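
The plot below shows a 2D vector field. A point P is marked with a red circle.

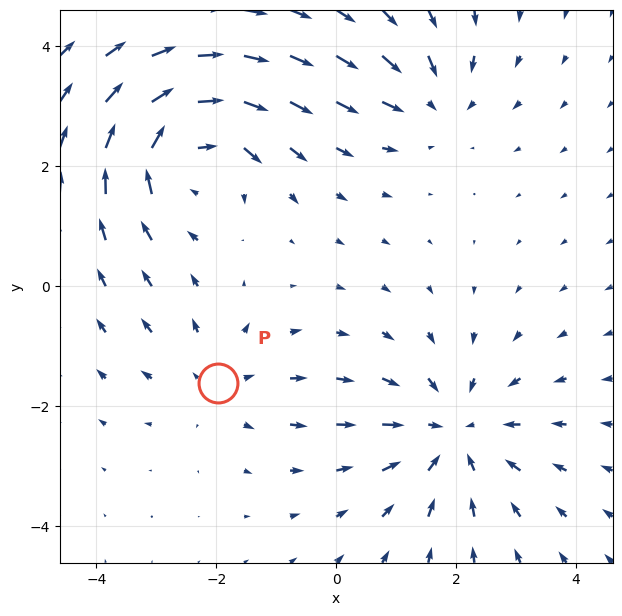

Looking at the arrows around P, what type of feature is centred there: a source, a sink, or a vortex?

At P (-2.0, -1.6) the arrows spread outward. Divergence about +2, curl ≈0 — positive divergence with near-zero curl is a source.

source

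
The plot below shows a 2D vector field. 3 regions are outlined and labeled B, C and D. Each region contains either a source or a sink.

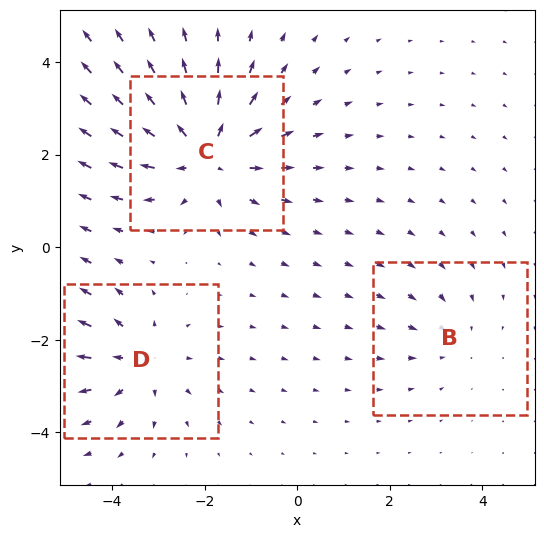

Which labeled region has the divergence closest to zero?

Divergence at each region's feature centre — B: about -2, C: about +4, D: about +3. Region B is closest to zero.

B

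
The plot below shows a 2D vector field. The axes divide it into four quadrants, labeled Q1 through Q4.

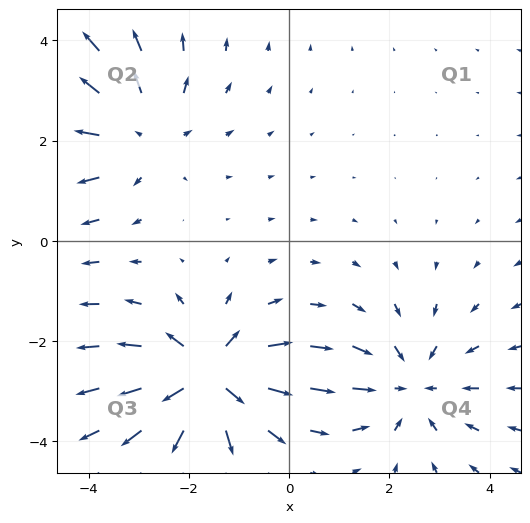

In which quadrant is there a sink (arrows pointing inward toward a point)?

The sink sits at approximately (2.4, -2.9), which lies in quadrant Q4. The divergence there is about -3, negative as expected for a sink.

Q4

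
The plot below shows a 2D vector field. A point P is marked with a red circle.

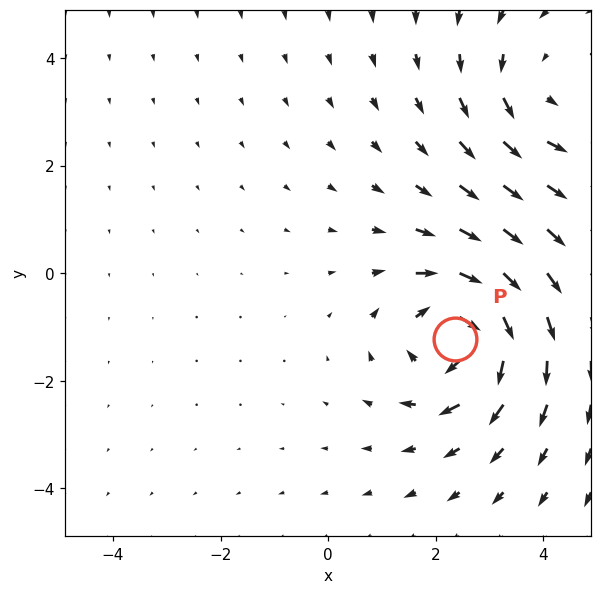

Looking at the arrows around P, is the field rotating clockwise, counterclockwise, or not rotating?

Near P at (2.4, -1.2) the arrows circulate clockwise. The curl (z-component) there is about -5; negative curl means clockwise rotation.

clockwise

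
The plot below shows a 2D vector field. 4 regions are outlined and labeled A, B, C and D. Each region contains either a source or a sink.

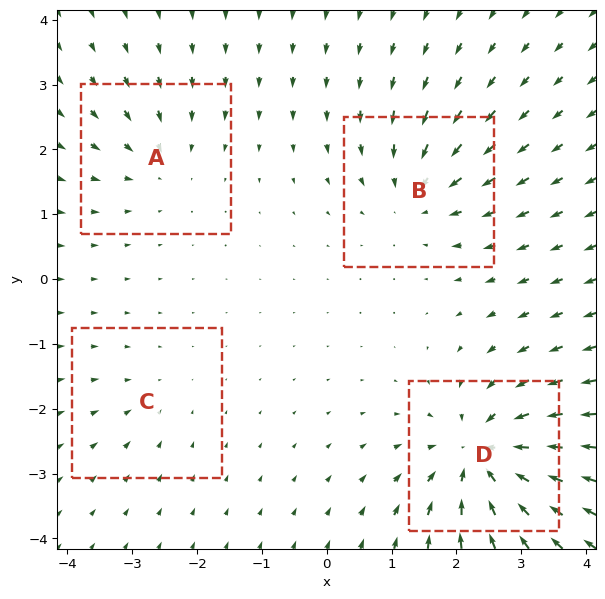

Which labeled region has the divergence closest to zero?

C

Divergence at each region's feature centre — A: about -4, B: about -5, C: about -2, D: about -8. Region C is closest to zero.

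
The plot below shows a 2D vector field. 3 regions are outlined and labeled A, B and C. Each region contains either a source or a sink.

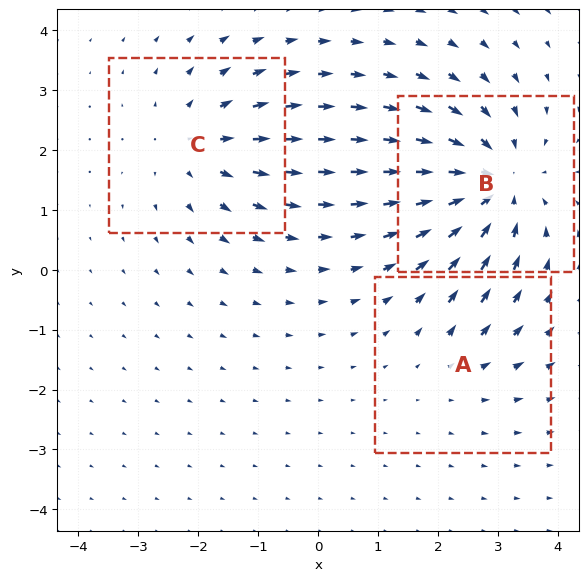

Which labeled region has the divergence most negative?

B

Divergence at each region's feature centre — A: about +2, B: about -4, C: about +3. Region B is most negative.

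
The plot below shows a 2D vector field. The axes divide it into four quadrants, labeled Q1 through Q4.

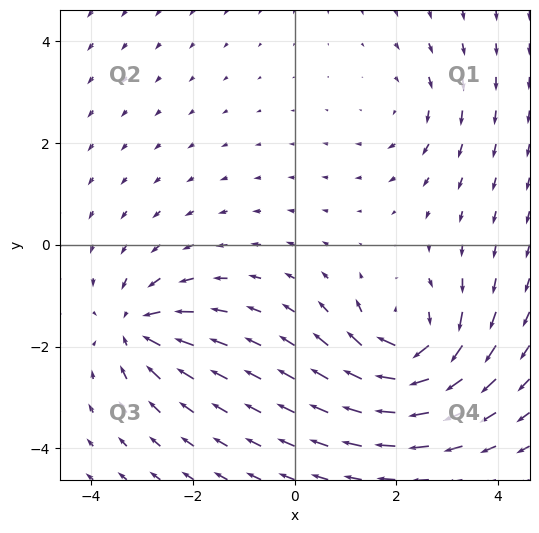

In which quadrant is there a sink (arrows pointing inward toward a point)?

The sink sits at approximately (-3.1, -1.6), which lies in quadrant Q3. The divergence there is about -4, negative as expected for a sink.

Q3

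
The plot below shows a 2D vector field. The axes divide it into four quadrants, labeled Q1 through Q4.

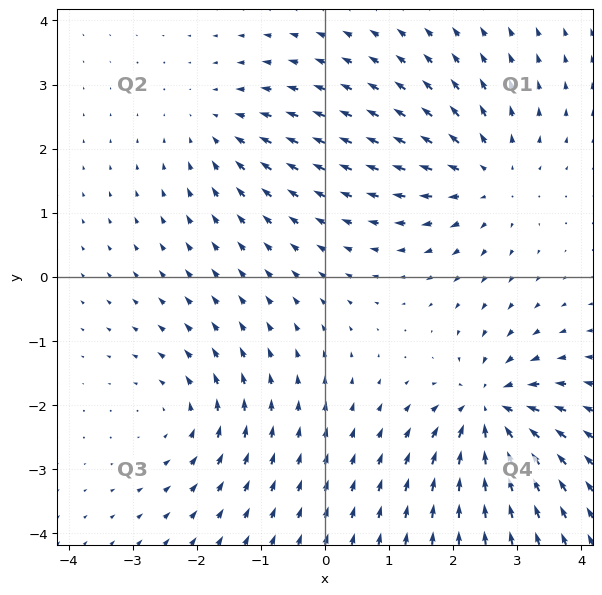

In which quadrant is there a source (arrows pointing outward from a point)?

Q1

The source sits at approximately (2.5, 1.5), which lies in quadrant Q1. The divergence there is about +4, positive as expected for a source.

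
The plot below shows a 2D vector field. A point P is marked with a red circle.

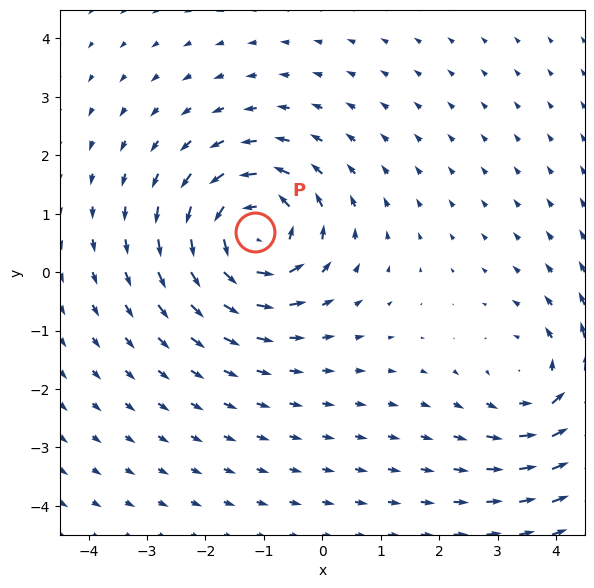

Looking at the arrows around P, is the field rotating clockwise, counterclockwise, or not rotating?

counterclockwise

Near P at (-1.1, 0.7) the arrows circulate counterclockwise. The curl (z-component) there is about +6; positive curl means counterclockwise rotation.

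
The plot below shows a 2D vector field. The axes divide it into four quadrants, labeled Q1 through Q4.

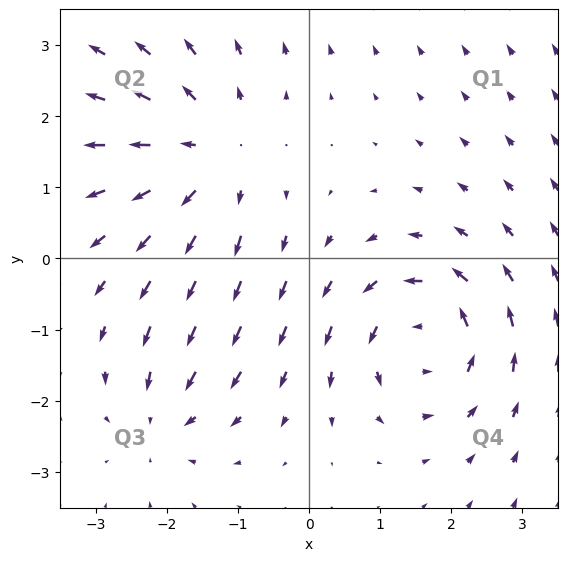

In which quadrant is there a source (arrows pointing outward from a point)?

Q2

The source sits at approximately (-1.4, 1.5), which lies in quadrant Q2. The divergence there is about +4, positive as expected for a source.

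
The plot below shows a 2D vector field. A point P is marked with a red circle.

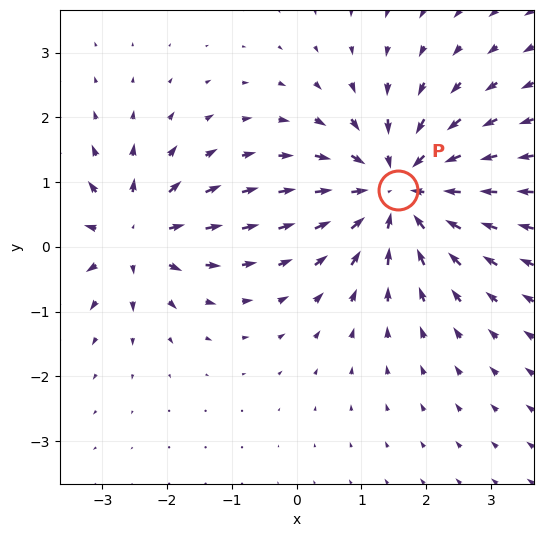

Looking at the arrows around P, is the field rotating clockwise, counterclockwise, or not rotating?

not rotating

Near P at (1.6, 0.9) the arrows show no circulation. The curl there is ≈0.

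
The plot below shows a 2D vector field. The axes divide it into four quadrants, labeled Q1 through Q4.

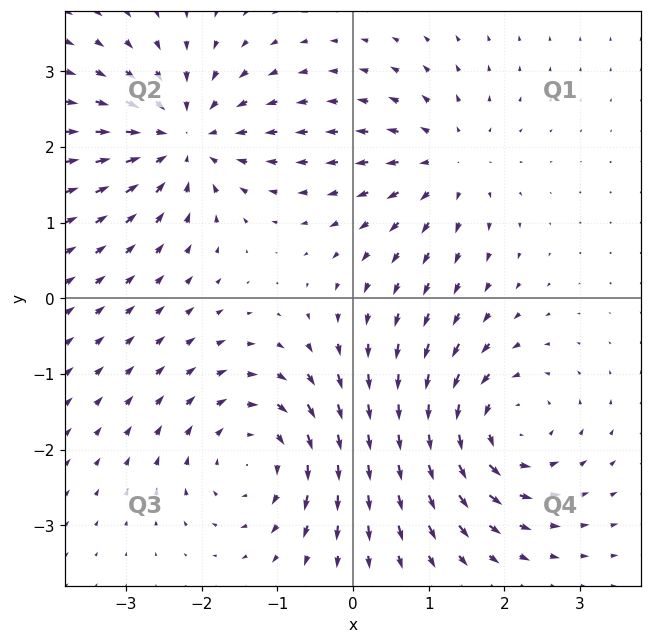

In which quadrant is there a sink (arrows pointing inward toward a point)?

The sink sits at approximately (-2.2, 2.1), which lies in quadrant Q2. The divergence there is about -5, negative as expected for a sink.

Q2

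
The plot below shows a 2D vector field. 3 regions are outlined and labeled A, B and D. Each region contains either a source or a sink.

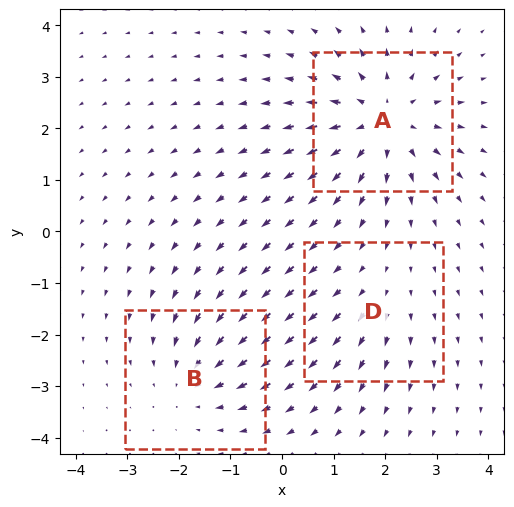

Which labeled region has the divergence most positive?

Divergence at each region's feature centre — A: about +4, B: about -3, D: about +2. Region A is most positive.

A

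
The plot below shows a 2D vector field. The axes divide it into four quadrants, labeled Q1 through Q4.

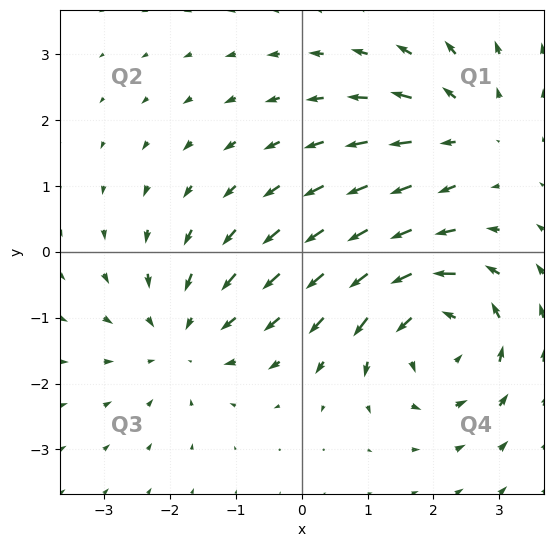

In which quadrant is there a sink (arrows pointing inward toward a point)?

The sink sits at approximately (-1.8, -1.3), which lies in quadrant Q3. The divergence there is about -3, negative as expected for a sink.

Q3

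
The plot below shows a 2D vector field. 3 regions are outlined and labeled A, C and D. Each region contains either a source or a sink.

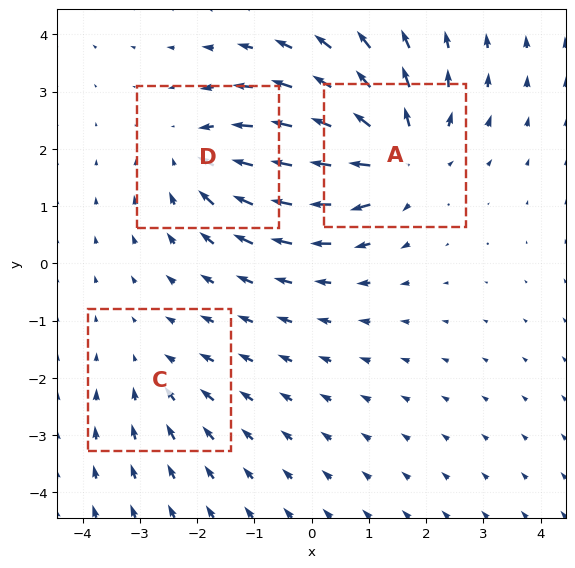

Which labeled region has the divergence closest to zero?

C

Divergence at each region's feature centre — A: about +4, C: about -2, D: about -3. Region C is closest to zero.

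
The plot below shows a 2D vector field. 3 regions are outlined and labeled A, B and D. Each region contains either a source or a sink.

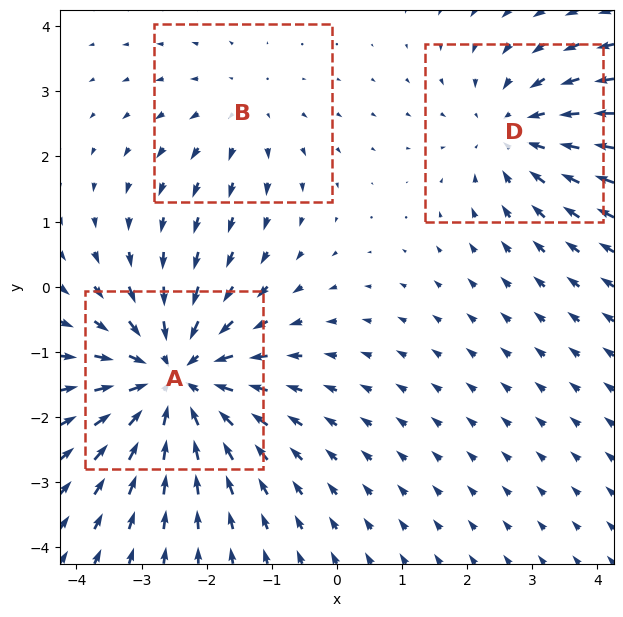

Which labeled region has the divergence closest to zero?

Divergence at each region's feature centre — A: about -5, B: about +2, D: about -3. Region B is closest to zero.

B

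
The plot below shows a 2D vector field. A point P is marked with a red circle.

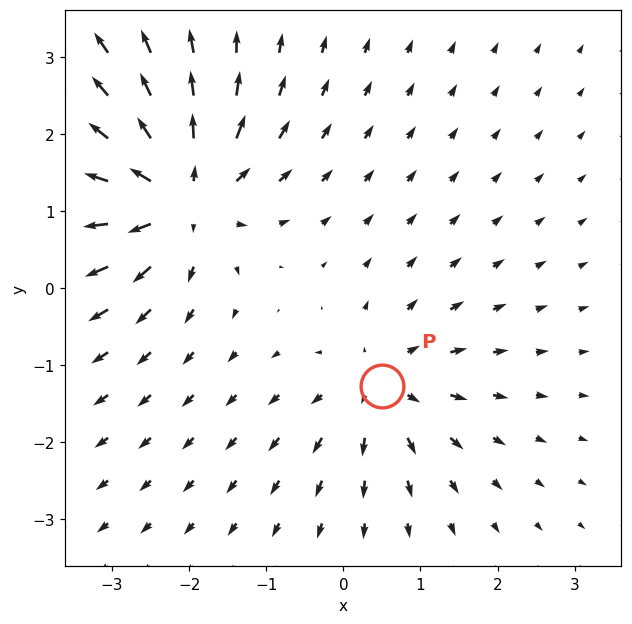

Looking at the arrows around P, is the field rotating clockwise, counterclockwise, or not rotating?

Near P at (0.5, -1.3) the arrows show no circulation. The curl there is ≈0.

not rotating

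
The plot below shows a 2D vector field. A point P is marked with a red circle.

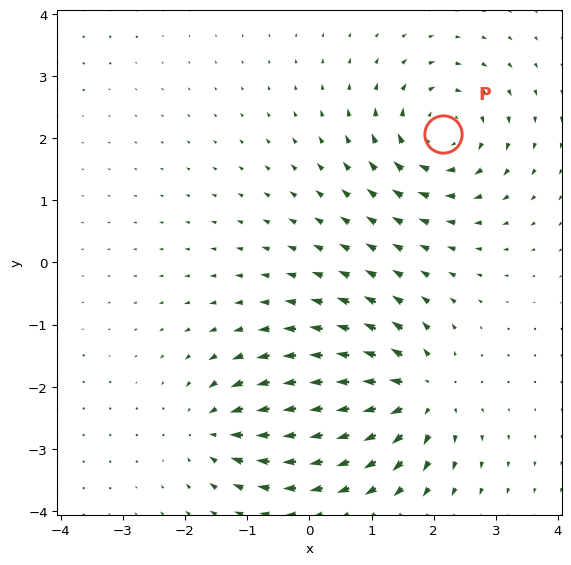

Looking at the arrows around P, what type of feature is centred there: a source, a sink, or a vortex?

vortex

At P (2.1, 2.1) the arrows circulate clockwise. Divergence ≈0, curl about -6 — near-zero divergence with nonzero curl is a vortex.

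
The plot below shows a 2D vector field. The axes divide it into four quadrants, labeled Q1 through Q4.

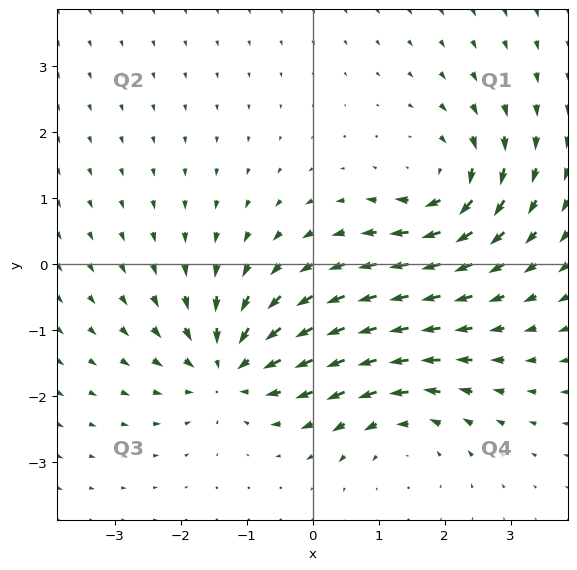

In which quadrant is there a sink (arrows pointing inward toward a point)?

The sink sits at approximately (-1.3, -1.6), which lies in quadrant Q3. The divergence there is about -4, negative as expected for a sink.

Q3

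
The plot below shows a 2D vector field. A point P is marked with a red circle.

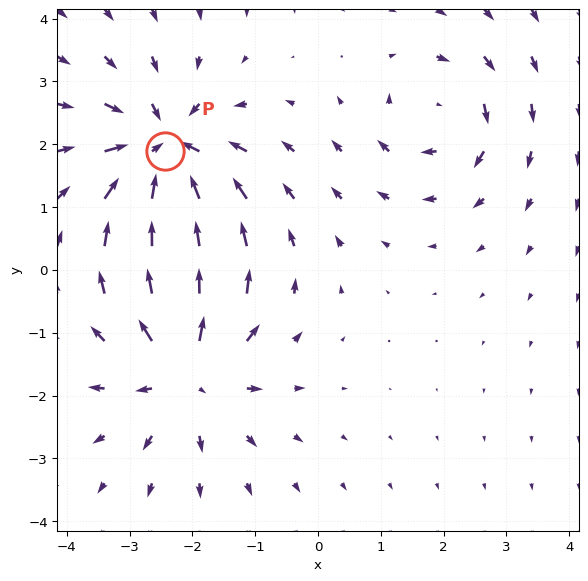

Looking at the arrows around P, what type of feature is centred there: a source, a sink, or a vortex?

sink

At P (-2.4, 1.9) the arrows converge inward. Divergence about -5, curl ≈0 — negative divergence with near-zero curl is a sink.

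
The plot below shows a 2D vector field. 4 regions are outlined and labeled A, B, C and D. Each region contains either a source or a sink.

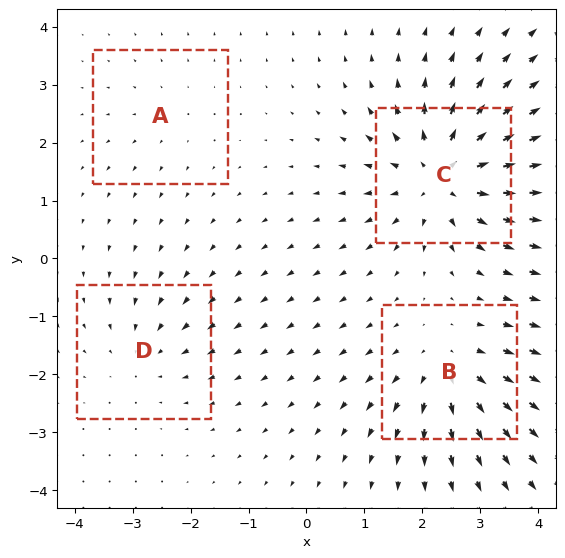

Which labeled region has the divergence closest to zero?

Divergence at each region's feature centre — A: about +2, B: about +5, C: about +8, D: about -3. Region A is closest to zero.

A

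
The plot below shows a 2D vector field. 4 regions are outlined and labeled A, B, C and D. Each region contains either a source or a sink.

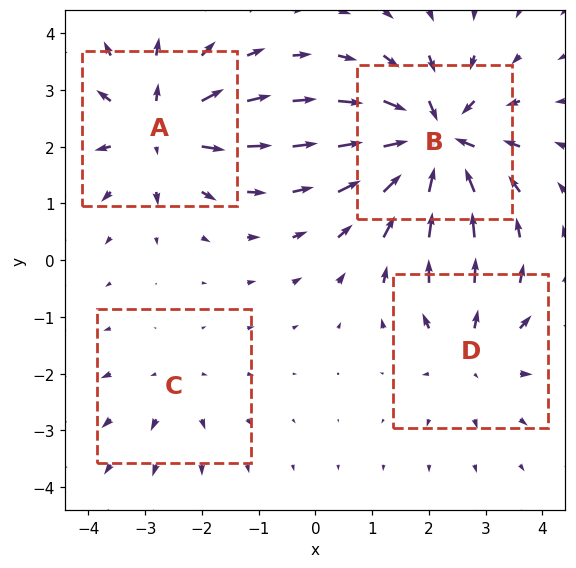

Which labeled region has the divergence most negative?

Divergence at each region's feature centre — A: about +6, B: about -8, C: about +2, D: about +4. Region B is most negative.

B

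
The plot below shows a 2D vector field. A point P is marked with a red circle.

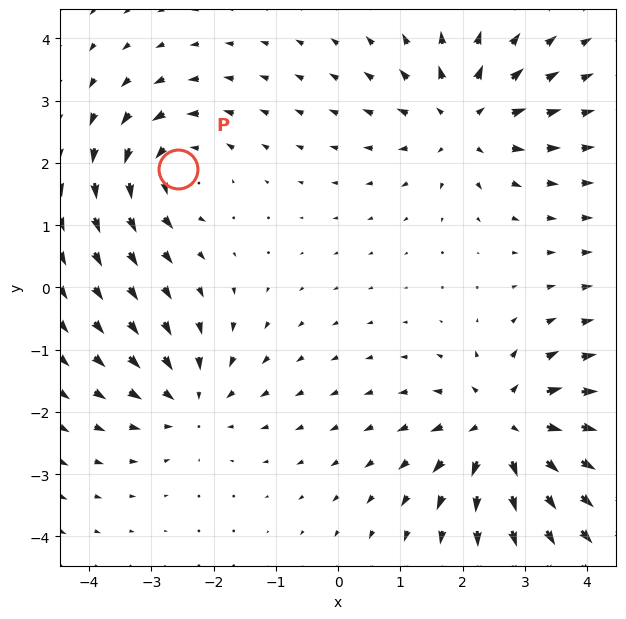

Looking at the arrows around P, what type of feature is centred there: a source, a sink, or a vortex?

vortex

At P (-2.6, 1.9) the arrows circulate counterclockwise. Divergence ≈0, curl about +4 — near-zero divergence with nonzero curl is a vortex.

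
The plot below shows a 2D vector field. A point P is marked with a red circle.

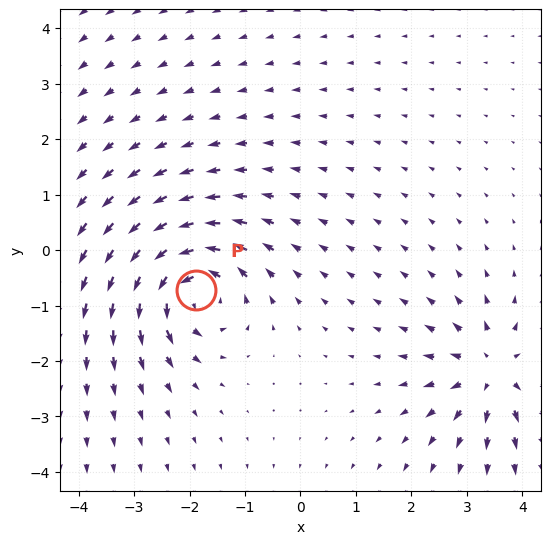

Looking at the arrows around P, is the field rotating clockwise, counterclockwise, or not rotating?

counterclockwise

Near P at (-1.9, -0.7) the arrows circulate counterclockwise. The curl (z-component) there is about +7; positive curl means counterclockwise rotation.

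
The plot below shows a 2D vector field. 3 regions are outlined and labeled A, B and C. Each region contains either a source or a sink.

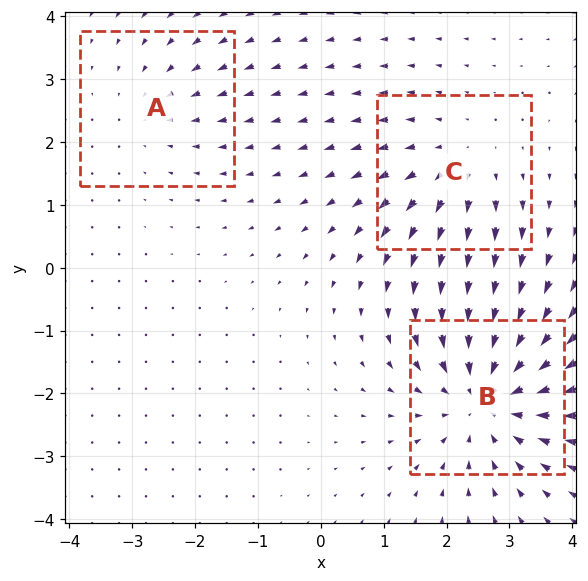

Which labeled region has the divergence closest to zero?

Divergence at each region's feature centre — A: about -2, B: about -4, C: about +3. Region A is closest to zero.

A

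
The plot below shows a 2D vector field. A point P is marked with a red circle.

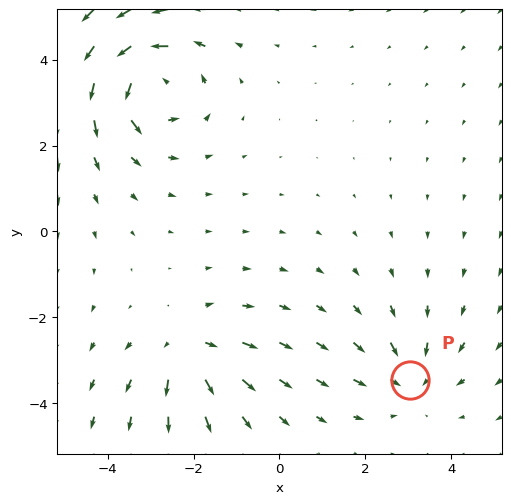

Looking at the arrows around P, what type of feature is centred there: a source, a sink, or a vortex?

sink

At P (3.1, -3.5) the arrows converge inward. Divergence about -3, curl ≈0 — negative divergence with near-zero curl is a sink.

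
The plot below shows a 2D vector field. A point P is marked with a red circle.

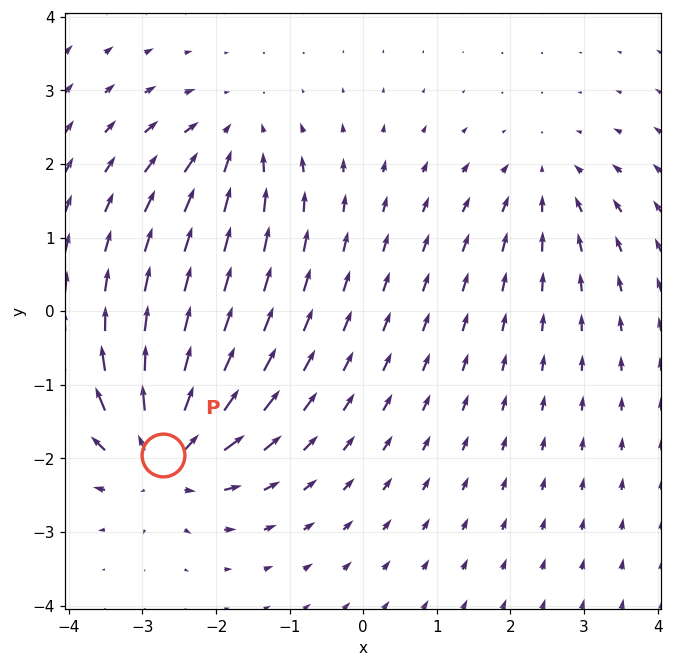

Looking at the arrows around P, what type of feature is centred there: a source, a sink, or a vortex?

source

At P (-2.7, -2.0) the arrows spread outward. Divergence about +7, curl ≈0 — positive divergence with near-zero curl is a source.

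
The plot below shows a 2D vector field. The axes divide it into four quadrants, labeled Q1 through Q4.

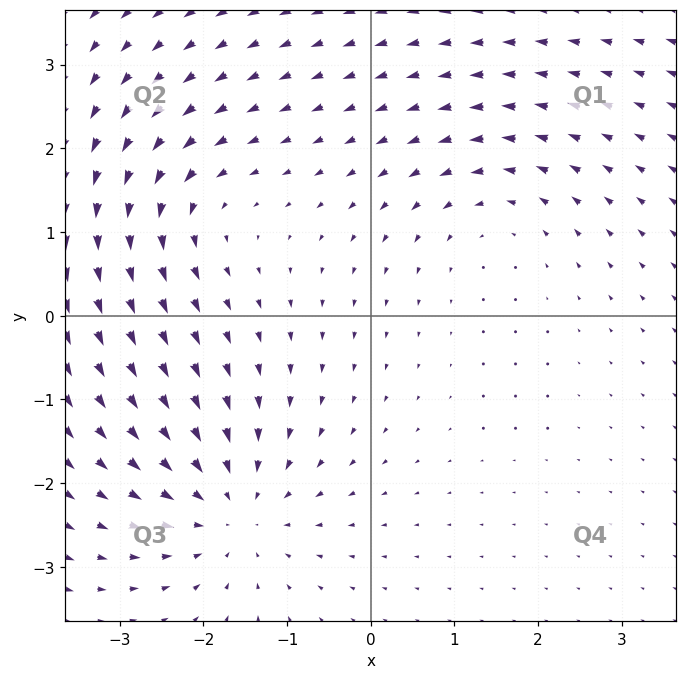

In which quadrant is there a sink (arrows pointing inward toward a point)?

Q3

The sink sits at approximately (-1.7, -2.3), which lies in quadrant Q3. The divergence there is about -5, negative as expected for a sink.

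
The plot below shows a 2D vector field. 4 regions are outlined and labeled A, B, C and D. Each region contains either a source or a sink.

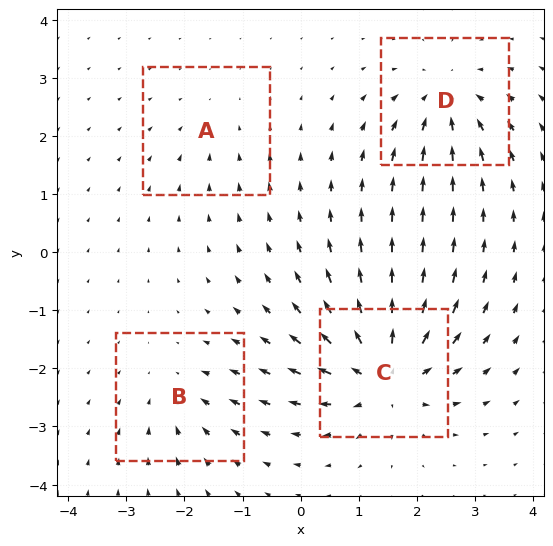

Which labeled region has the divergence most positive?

Divergence at each region's feature centre — A: about -2, B: about -4, C: about +8, D: about -6. Region C is most positive.

C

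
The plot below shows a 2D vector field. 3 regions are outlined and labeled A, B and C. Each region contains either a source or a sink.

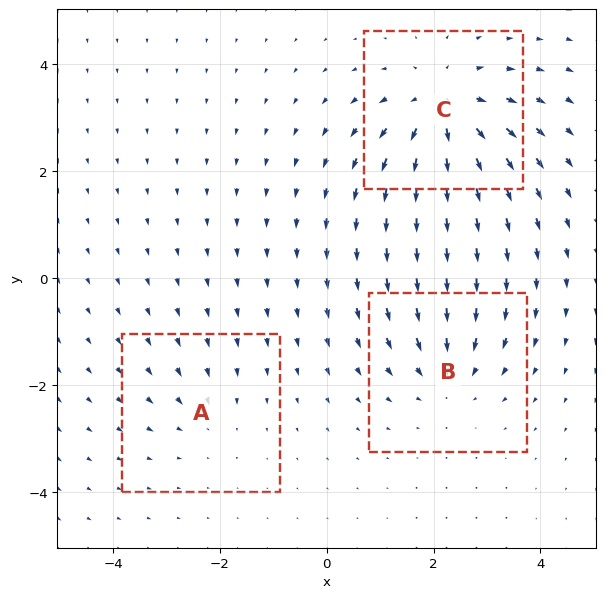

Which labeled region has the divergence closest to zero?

A

Divergence at each region's feature centre — A: about -2, B: about -3, C: about +5. Region A is closest to zero.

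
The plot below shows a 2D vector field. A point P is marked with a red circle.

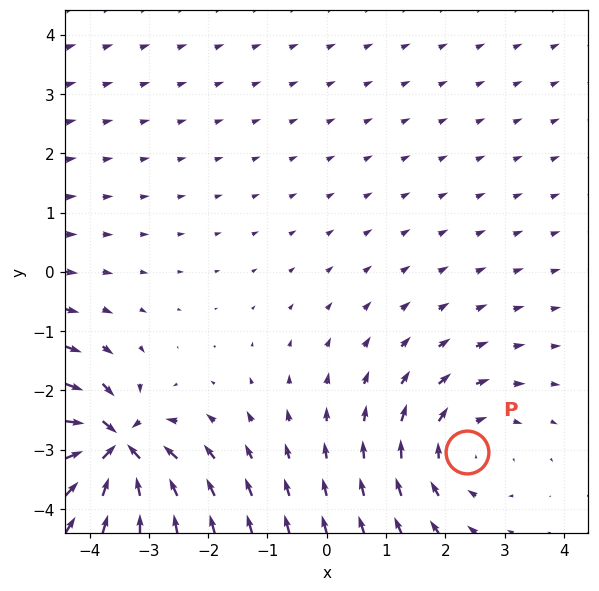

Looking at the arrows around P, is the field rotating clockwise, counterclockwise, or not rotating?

Near P at (2.4, -3.0) the arrows circulate clockwise. The curl (z-component) there is about -2; negative curl means clockwise rotation.

clockwise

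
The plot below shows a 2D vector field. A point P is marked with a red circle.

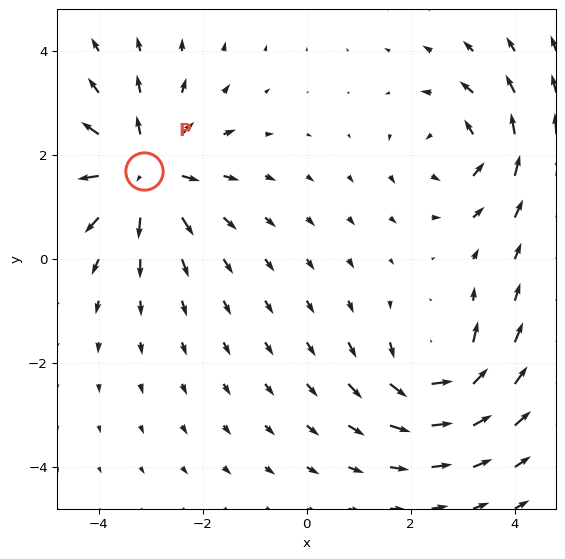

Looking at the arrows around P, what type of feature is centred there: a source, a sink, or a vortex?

At P (-3.1, 1.7) the arrows spread outward. Divergence about +5, curl ≈0 — positive divergence with near-zero curl is a source.

source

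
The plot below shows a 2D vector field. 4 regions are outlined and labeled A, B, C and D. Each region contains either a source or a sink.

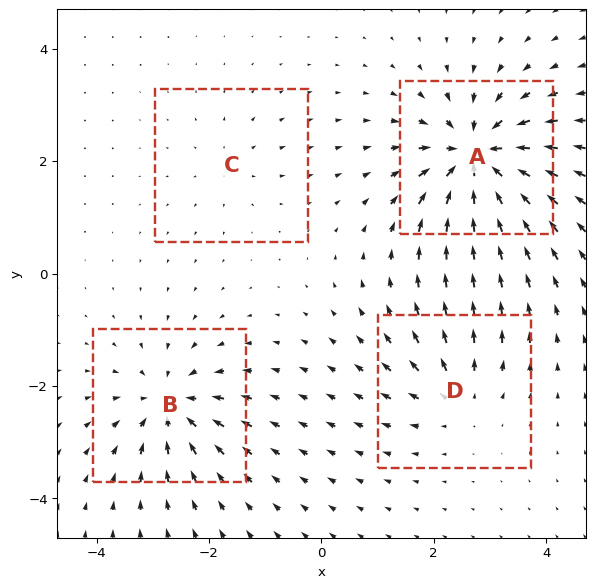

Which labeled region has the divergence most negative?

Divergence at each region's feature centre — A: about -9, B: about -6, C: about +3, D: about +4. Region A is most negative.

A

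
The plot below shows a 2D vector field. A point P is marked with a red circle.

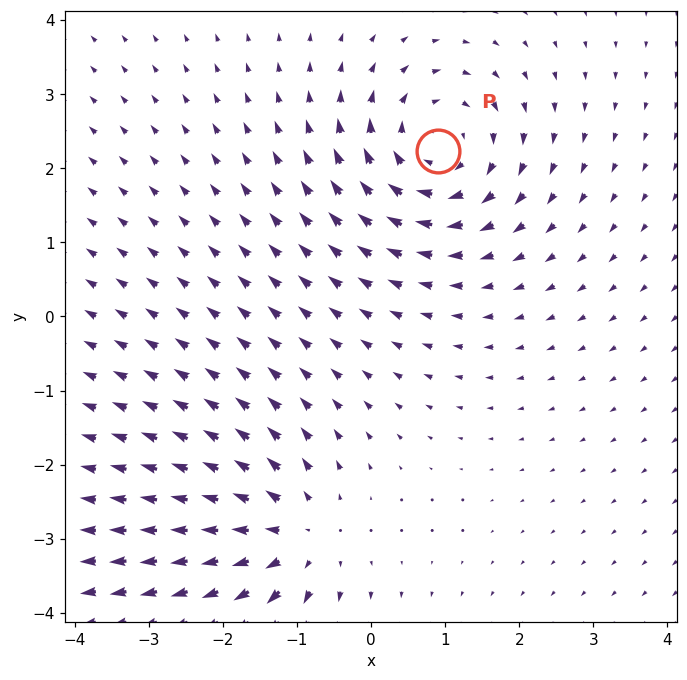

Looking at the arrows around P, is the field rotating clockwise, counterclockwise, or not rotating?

Near P at (0.9, 2.2) the arrows circulate clockwise. The curl (z-component) there is about -4; negative curl means clockwise rotation.

clockwise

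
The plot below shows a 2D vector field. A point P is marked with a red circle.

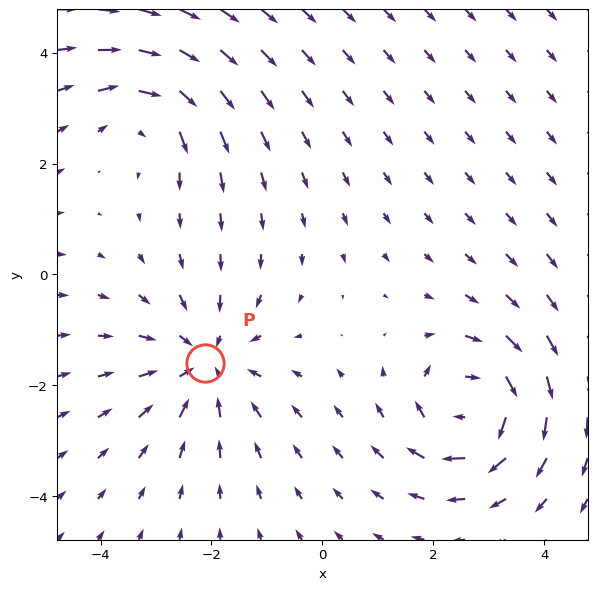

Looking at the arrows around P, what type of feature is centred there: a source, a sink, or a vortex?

sink

At P (-2.1, -1.6) the arrows converge inward. Divergence about -4, curl ≈0 — negative divergence with near-zero curl is a sink.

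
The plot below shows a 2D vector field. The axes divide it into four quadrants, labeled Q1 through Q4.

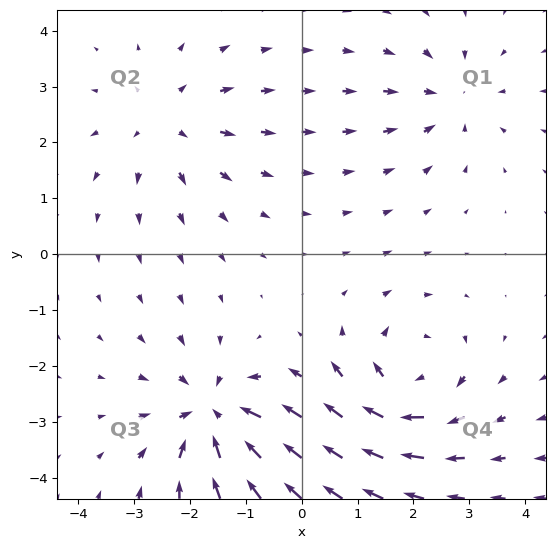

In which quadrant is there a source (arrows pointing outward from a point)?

Q2

The source sits at approximately (-2.4, 2.4), which lies in quadrant Q2. The divergence there is about +3, positive as expected for a source.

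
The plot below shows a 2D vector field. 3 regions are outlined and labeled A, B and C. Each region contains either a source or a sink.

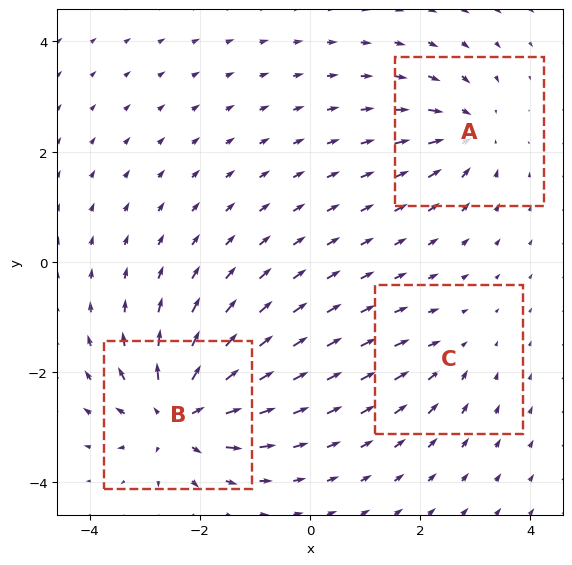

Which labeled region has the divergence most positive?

Divergence at each region's feature centre — A: about -4, B: about +6, C: about -2. Region B is most positive.

B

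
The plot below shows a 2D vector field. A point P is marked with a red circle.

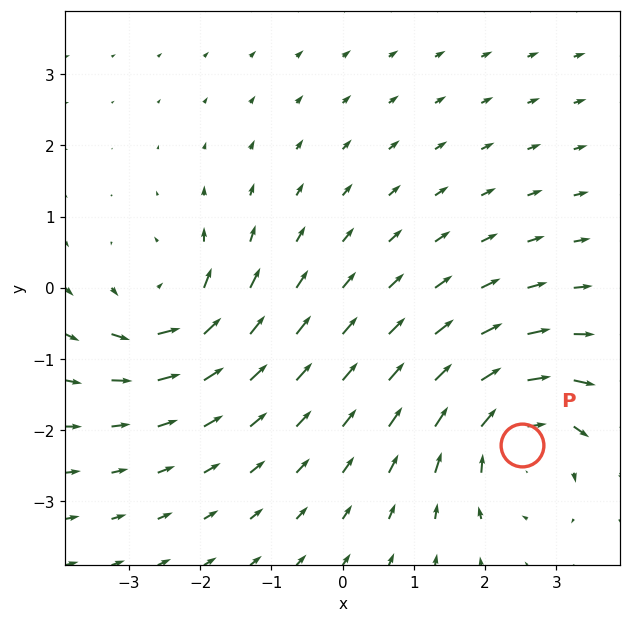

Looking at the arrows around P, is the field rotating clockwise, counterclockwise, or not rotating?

Near P at (2.5, -2.2) the arrows circulate clockwise. The curl (z-component) there is about -5; negative curl means clockwise rotation.

clockwise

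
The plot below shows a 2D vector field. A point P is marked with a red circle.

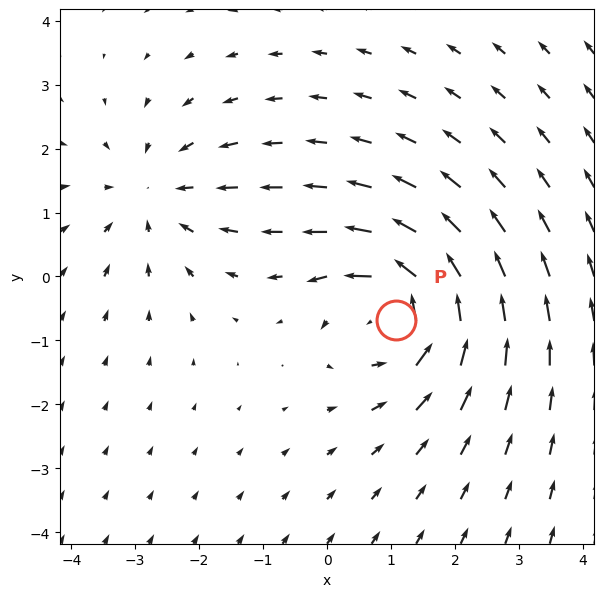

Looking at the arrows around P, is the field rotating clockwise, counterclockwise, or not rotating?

Near P at (1.1, -0.7) the arrows circulate counterclockwise. The curl (z-component) there is about +4; positive curl means counterclockwise rotation.

counterclockwise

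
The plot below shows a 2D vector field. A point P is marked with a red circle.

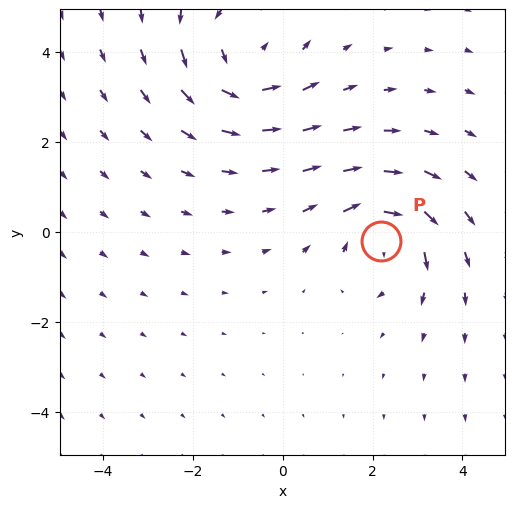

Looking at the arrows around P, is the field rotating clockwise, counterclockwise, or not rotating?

clockwise

Near P at (2.2, -0.2) the arrows circulate clockwise. The curl (z-component) there is about -4; negative curl means clockwise rotation.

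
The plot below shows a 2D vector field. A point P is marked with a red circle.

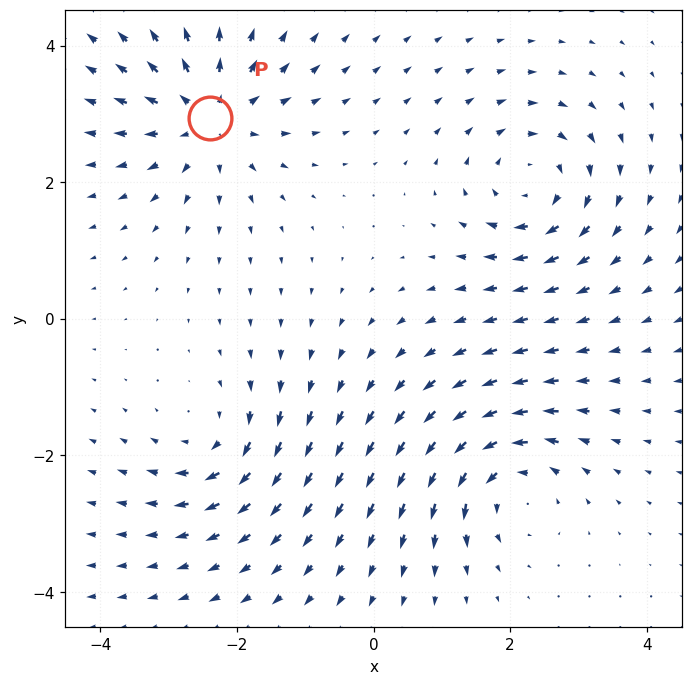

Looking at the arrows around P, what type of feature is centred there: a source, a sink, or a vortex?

source

At P (-2.4, 2.9) the arrows spread outward. Divergence about +5, curl ≈0 — positive divergence with near-zero curl is a source.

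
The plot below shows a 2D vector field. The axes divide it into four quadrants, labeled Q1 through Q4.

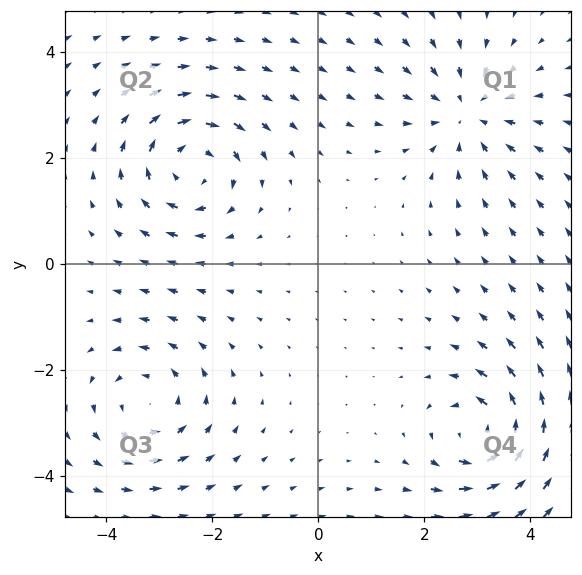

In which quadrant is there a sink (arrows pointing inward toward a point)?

Q1

The sink sits at approximately (2.8, 2.8), which lies in quadrant Q1. The divergence there is about -3, negative as expected for a sink.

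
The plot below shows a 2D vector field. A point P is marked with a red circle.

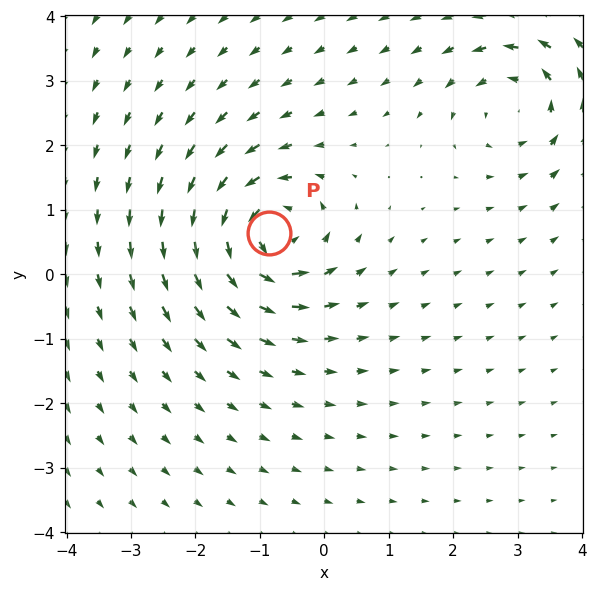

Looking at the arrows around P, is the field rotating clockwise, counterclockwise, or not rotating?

counterclockwise

Near P at (-0.9, 0.6) the arrows circulate counterclockwise. The curl (z-component) there is about +7; positive curl means counterclockwise rotation.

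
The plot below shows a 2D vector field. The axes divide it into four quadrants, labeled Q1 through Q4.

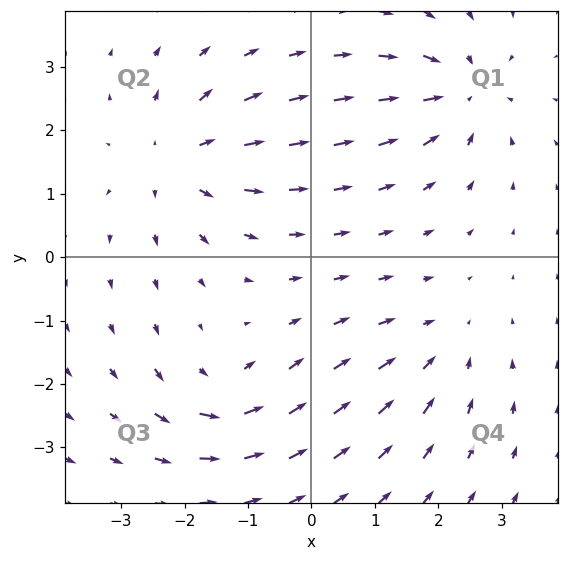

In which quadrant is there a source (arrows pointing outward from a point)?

Q2

The source sits at approximately (-2.1, 1.5), which lies in quadrant Q2. The divergence there is about +5, positive as expected for a source.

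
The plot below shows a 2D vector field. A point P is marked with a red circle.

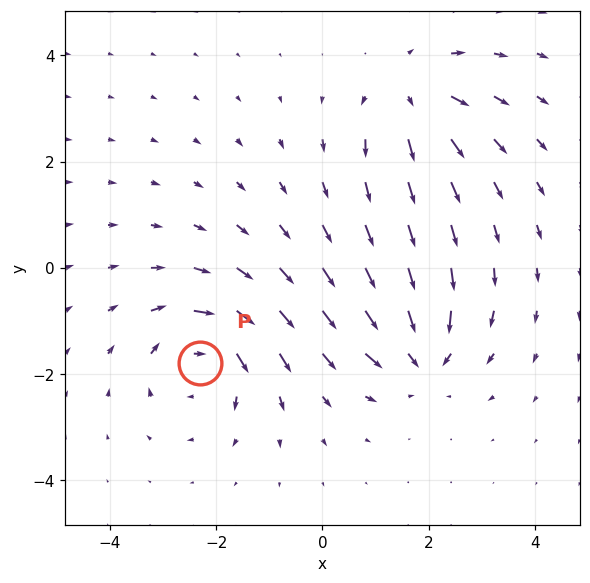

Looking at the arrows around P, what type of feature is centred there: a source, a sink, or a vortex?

At P (-2.3, -1.8) the arrows circulate clockwise. Divergence ≈0, curl about -4 — near-zero divergence with nonzero curl is a vortex.

vortex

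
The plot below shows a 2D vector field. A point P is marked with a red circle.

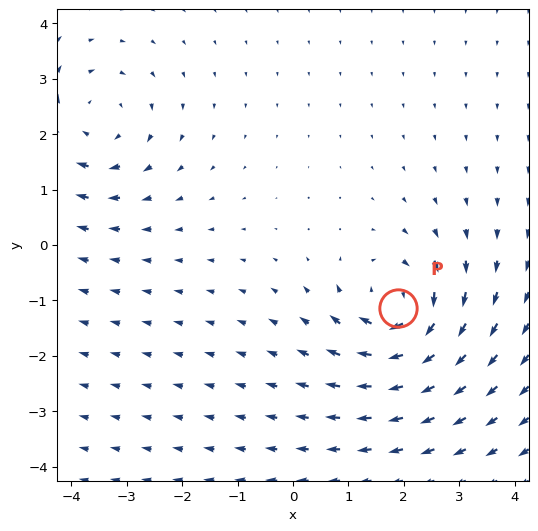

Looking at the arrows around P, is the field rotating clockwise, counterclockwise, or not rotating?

clockwise

Near P at (1.9, -1.1) the arrows circulate clockwise. The curl (z-component) there is about -6; negative curl means clockwise rotation.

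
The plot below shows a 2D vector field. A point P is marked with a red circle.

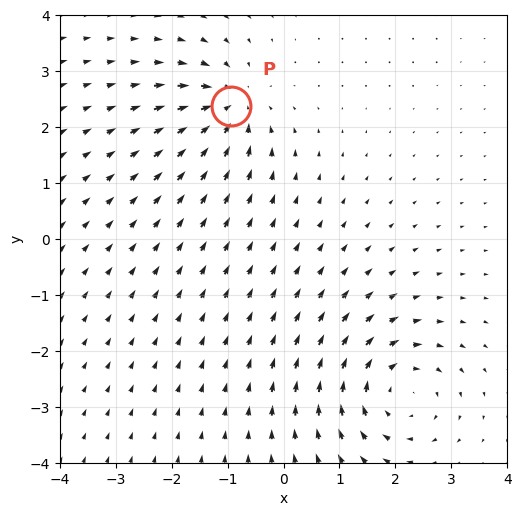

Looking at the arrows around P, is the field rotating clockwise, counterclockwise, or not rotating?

Near P at (-0.9, 2.4) the arrows show no circulation. The curl there is ≈0.

not rotating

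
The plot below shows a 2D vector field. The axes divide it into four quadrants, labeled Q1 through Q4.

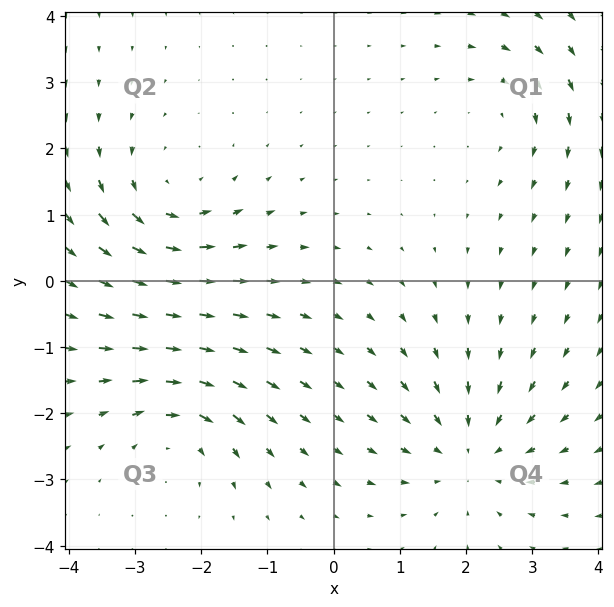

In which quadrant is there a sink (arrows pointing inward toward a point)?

Q4

The sink sits at approximately (2.1, -2.6), which lies in quadrant Q4. The divergence there is about -4, negative as expected for a sink.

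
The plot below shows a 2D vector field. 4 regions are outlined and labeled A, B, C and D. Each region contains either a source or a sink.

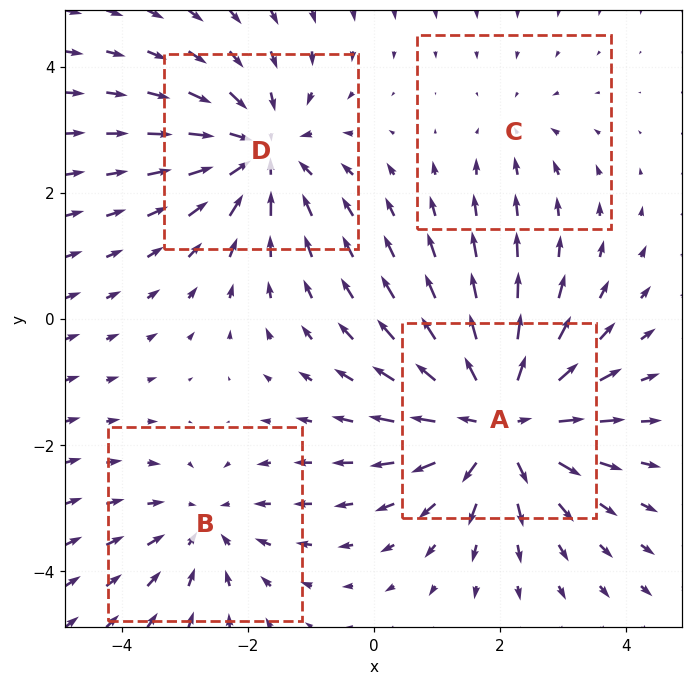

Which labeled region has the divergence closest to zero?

Divergence at each region's feature centre — A: about +6, B: about -3, C: about -2, D: about -4. Region C is closest to zero.

C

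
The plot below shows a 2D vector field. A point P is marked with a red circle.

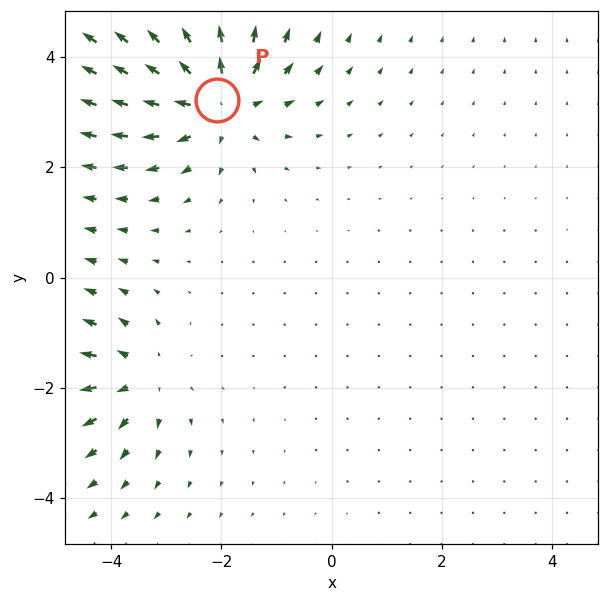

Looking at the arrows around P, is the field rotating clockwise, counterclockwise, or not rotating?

not rotating

Near P at (-2.1, 3.2) the arrows show no circulation. The curl there is ≈0.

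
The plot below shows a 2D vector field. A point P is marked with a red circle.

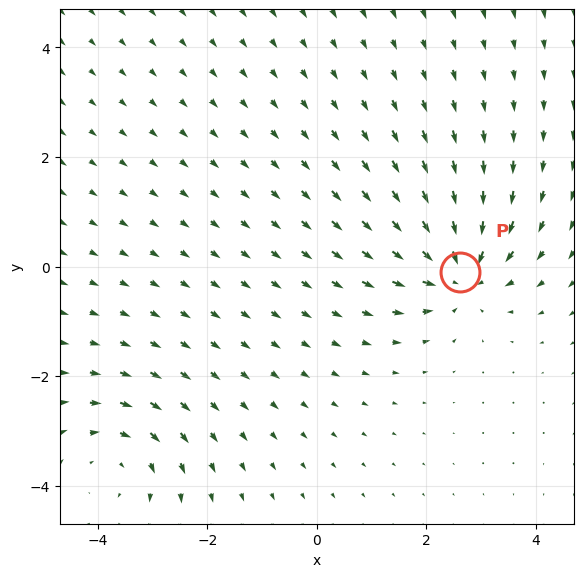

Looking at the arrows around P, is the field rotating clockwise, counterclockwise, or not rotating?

Near P at (2.6, -0.1) the arrows show no circulation. The curl there is ≈0.

not rotating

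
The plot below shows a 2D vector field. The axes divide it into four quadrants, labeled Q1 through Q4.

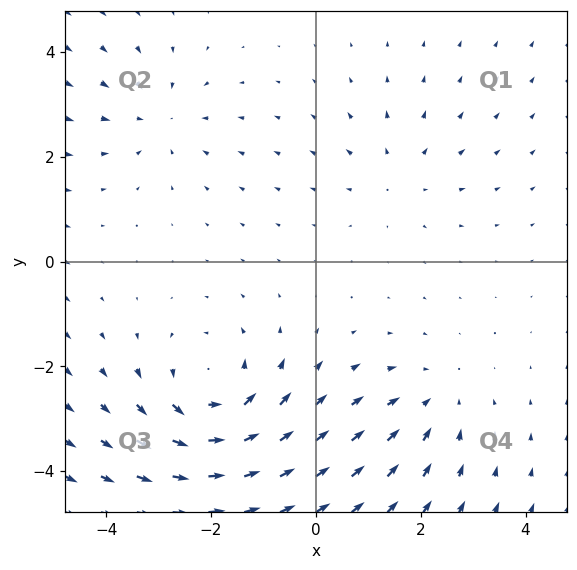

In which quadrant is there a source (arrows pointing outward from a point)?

The source sits at approximately (1.6, 1.6), which lies in quadrant Q1. The divergence there is about +2, positive as expected for a source.

Q1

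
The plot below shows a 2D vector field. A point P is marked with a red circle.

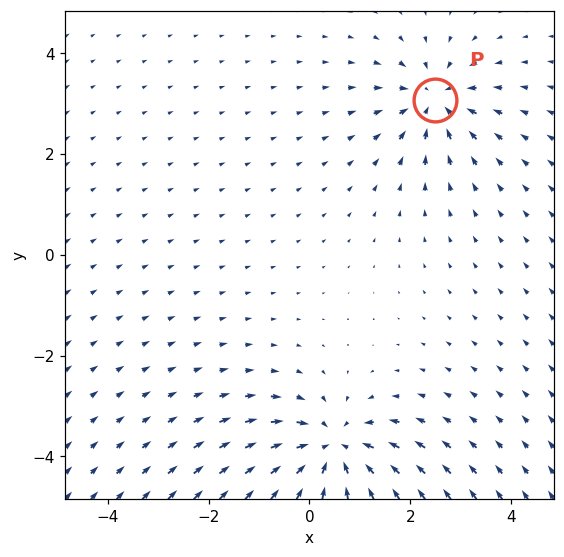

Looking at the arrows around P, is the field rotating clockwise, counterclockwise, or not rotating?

not rotating

Near P at (2.5, 3.1) the arrows show no circulation. The curl there is ≈0.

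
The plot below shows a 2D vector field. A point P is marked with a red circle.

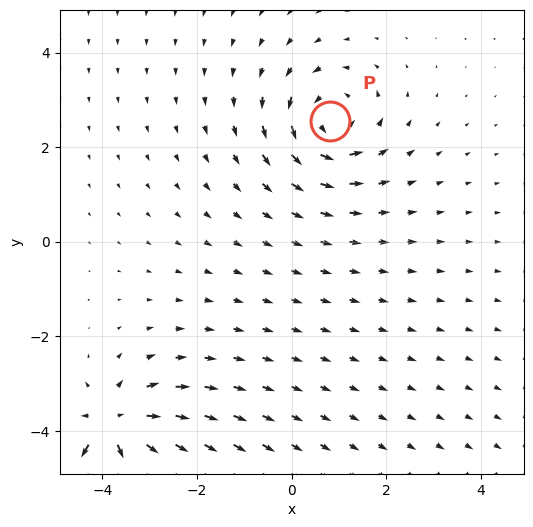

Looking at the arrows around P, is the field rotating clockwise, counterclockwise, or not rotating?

counterclockwise

Near P at (0.8, 2.6) the arrows circulate counterclockwise. The curl (z-component) there is about +4; positive curl means counterclockwise rotation.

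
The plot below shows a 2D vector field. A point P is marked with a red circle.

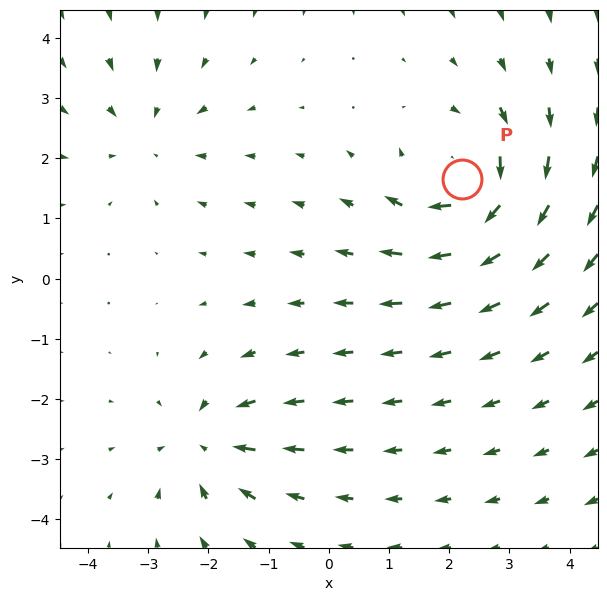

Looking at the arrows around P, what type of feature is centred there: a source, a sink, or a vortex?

At P (2.2, 1.7) the arrows circulate clockwise. Divergence ≈0, curl about -4 — near-zero divergence with nonzero curl is a vortex.

vortex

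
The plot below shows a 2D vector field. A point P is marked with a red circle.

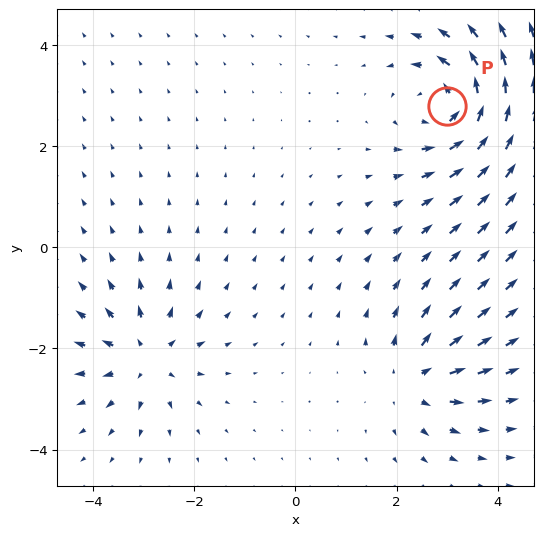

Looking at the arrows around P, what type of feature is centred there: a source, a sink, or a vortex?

At P (3.0, 2.8) the arrows circulate counterclockwise. Divergence ≈0, curl about +5 — near-zero divergence with nonzero curl is a vortex.

vortex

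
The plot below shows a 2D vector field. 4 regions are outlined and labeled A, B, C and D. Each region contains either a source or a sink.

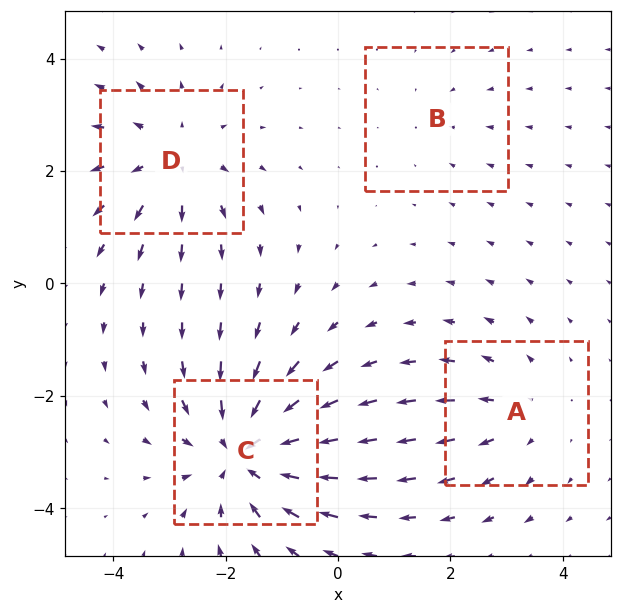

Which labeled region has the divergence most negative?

Divergence at each region's feature centre — A: about +3, B: about -2, C: about -6, D: about +4. Region C is most negative.

C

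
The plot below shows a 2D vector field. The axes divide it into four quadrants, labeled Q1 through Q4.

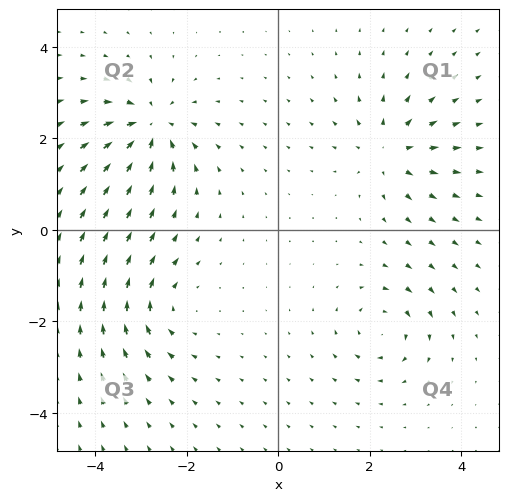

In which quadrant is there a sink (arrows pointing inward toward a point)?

Q2

The sink sits at approximately (-2.8, 2.2), which lies in quadrant Q2. The divergence there is about -6, negative as expected for a sink.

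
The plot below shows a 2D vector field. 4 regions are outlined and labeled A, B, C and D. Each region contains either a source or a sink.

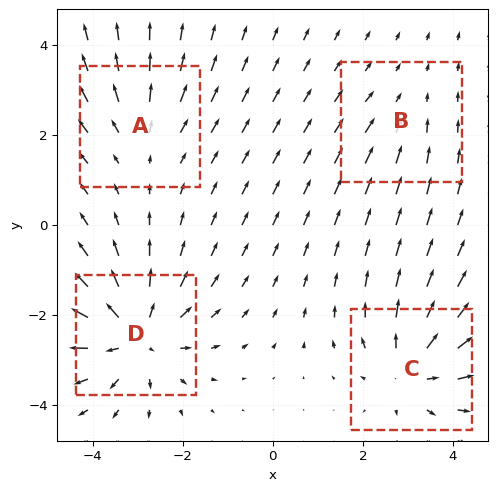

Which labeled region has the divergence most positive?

D

Divergence at each region's feature centre — A: about +3, B: about -2, C: about +5, D: about +6. Region D is most positive.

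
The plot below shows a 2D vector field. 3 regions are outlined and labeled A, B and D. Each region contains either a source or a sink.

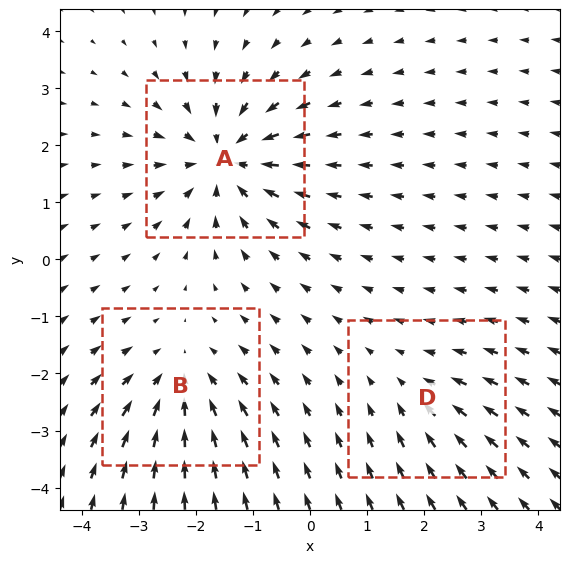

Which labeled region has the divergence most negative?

Divergence at each region's feature centre — A: about -5, B: about -3, D: about -2. Region A is most negative.

A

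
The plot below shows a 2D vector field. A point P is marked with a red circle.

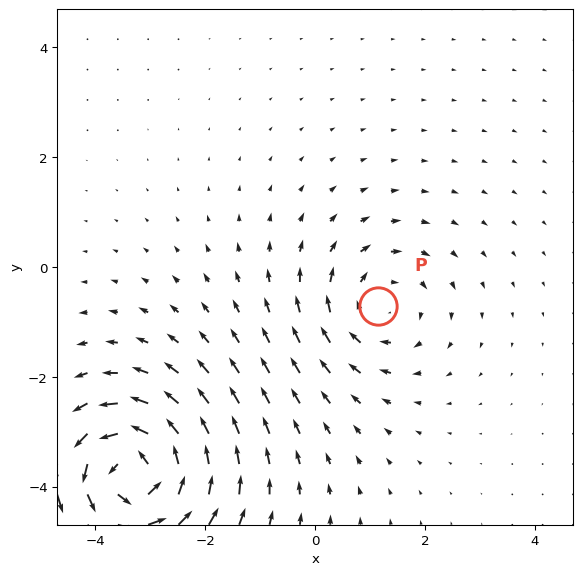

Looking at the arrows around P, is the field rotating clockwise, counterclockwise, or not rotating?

Near P at (1.2, -0.7) the arrows circulate clockwise. The curl (z-component) there is about -3; negative curl means clockwise rotation.

clockwise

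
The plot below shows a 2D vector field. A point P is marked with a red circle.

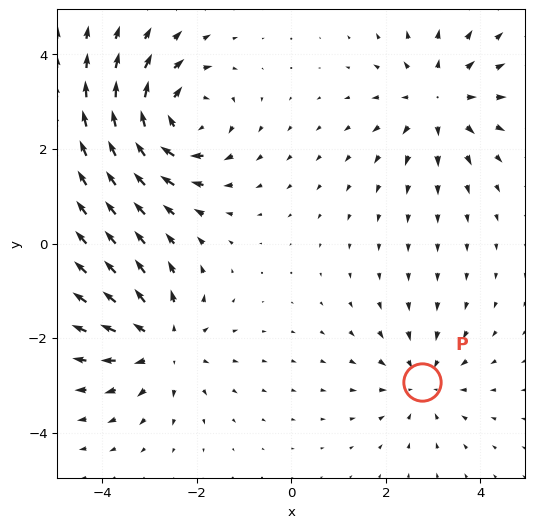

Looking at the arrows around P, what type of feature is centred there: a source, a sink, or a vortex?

At P (2.8, -2.9) the arrows converge inward. Divergence about -3, curl ≈0 — negative divergence with near-zero curl is a sink.

sink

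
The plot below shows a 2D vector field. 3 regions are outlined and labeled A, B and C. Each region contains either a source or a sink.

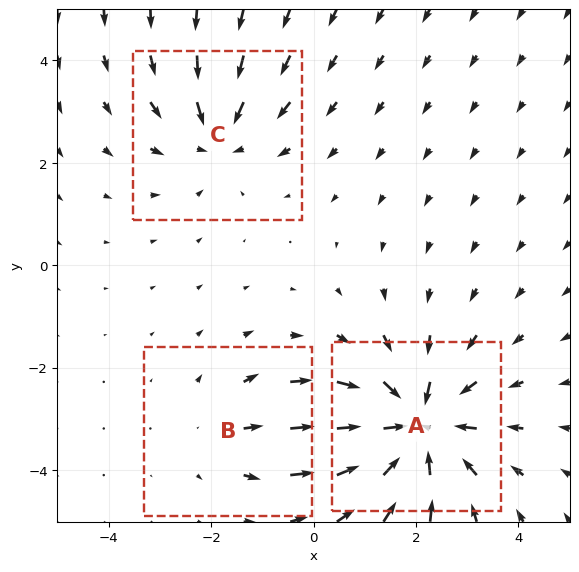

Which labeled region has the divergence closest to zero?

Divergence at each region's feature centre — A: about -5, B: about +2, C: about -3. Region B is closest to zero.

B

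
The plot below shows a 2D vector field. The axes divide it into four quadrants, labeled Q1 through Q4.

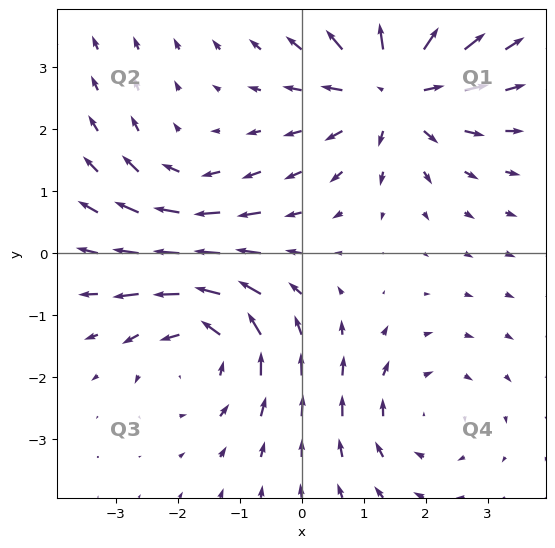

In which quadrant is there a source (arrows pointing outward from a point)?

Q1

The source sits at approximately (1.5, 2.7), which lies in quadrant Q1. The divergence there is about +5, positive as expected for a source.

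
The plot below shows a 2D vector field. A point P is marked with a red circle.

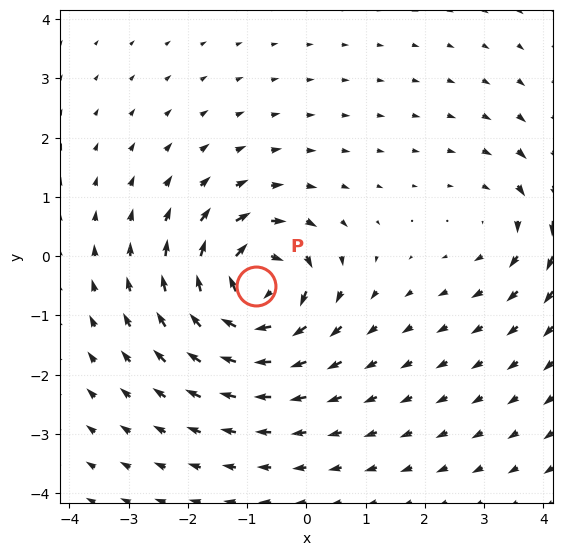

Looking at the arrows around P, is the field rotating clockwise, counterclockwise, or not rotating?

Near P at (-0.9, -0.5) the arrows circulate clockwise. The curl (z-component) there is about -7; negative curl means clockwise rotation.

clockwise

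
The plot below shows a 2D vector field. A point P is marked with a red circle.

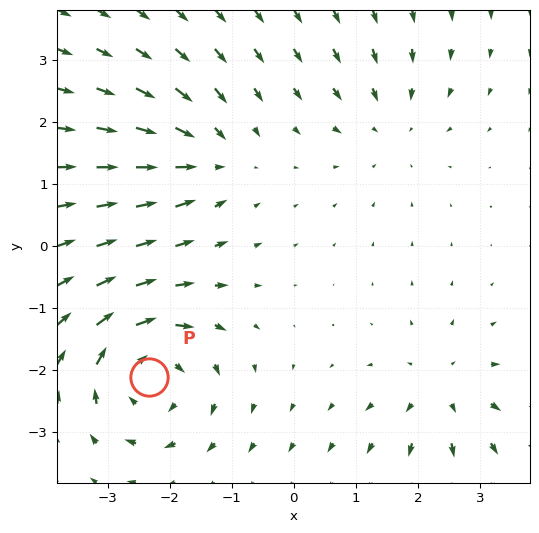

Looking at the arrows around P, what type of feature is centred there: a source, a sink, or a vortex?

vortex

At P (-2.3, -2.1) the arrows circulate clockwise. Divergence ≈0, curl about -5 — near-zero divergence with nonzero curl is a vortex.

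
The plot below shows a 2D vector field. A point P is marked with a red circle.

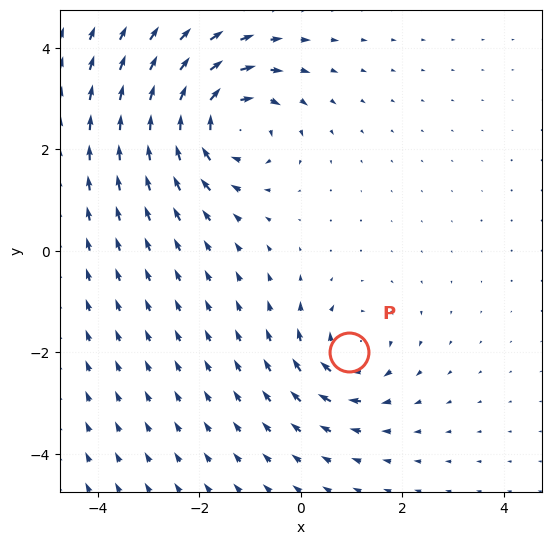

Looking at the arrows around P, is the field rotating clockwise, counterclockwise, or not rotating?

Near P at (0.9, -2.0) the arrows circulate clockwise. The curl (z-component) there is about -4; negative curl means clockwise rotation.

clockwise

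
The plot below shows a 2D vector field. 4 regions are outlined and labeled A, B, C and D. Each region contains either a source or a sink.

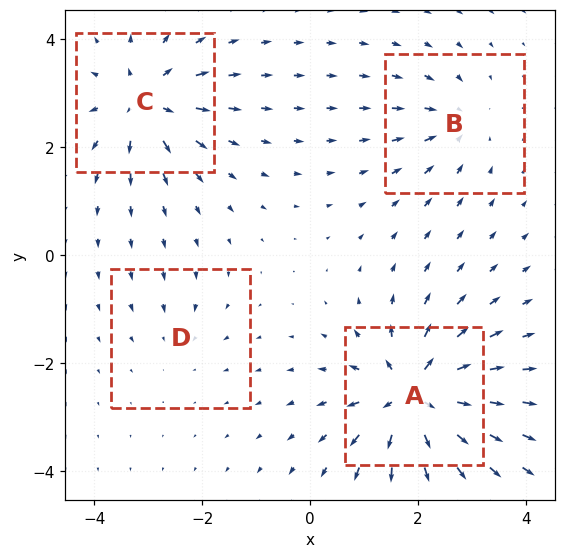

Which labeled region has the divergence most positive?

Divergence at each region's feature centre — A: about +9, B: about -4, C: about +6, D: about -2. Region A is most positive.

A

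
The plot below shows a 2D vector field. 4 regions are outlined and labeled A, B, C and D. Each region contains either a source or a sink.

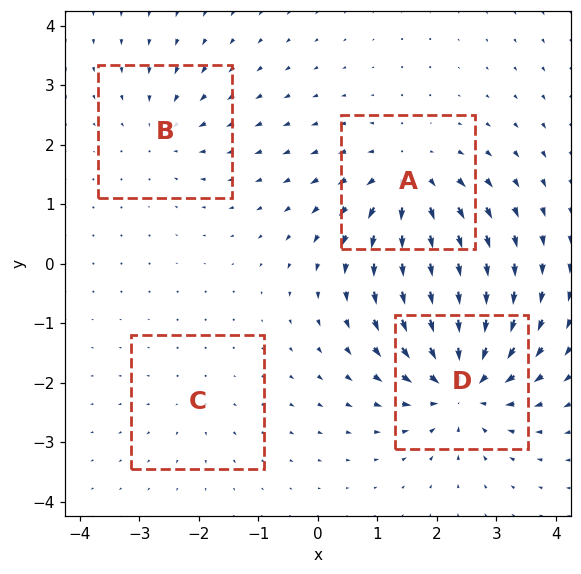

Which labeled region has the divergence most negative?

Divergence at each region's feature centre — A: about +6, B: about -3, C: about +2, D: about -7. Region D is most negative.

D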